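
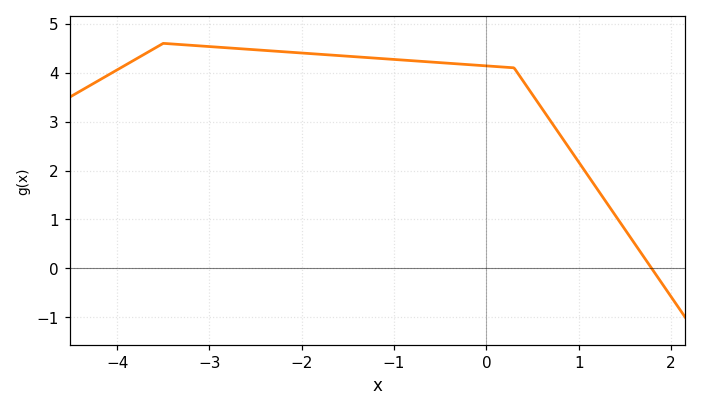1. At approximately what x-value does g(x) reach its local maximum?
-3.5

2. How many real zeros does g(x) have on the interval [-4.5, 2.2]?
1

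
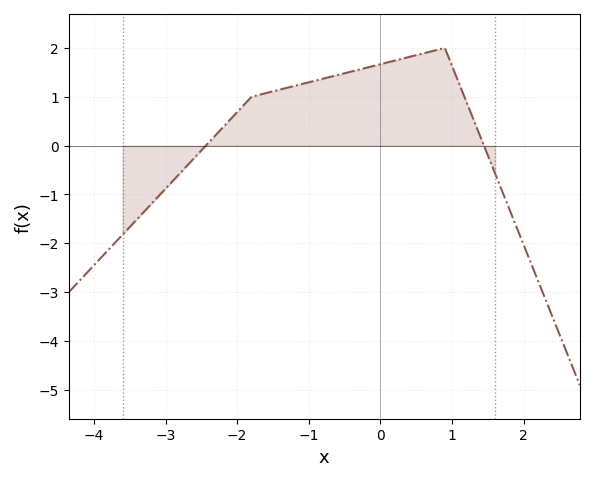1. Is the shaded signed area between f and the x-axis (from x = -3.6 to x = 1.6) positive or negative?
positive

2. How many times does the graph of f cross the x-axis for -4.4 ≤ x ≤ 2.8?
2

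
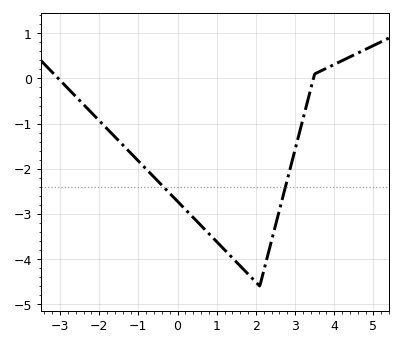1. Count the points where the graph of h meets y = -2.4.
2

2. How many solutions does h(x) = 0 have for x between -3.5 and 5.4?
2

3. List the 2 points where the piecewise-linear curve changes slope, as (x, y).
(2.1, -4.6); (3.5, 0.1)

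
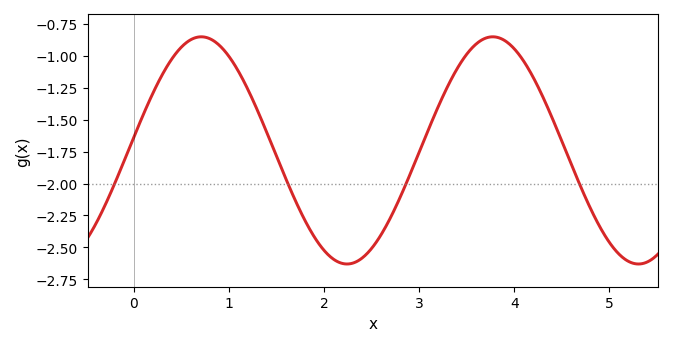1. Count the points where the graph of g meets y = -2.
4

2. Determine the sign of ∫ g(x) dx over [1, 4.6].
negative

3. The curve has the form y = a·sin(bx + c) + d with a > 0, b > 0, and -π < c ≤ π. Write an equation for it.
y = 0.89sin(2.05x + 0.12) - 1.74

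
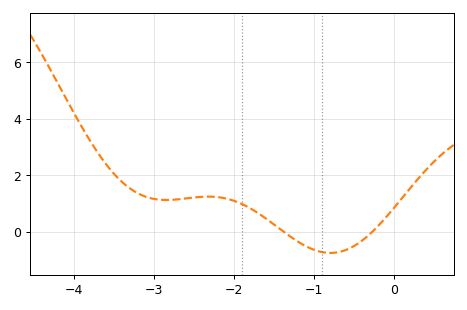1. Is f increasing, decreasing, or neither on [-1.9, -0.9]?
decreasing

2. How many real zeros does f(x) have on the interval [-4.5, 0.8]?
2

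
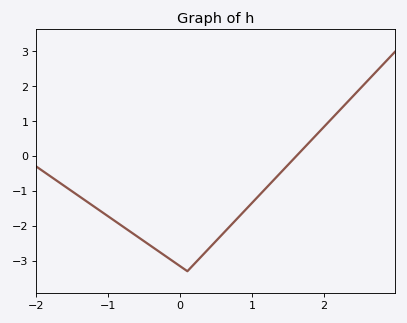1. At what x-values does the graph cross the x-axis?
1.62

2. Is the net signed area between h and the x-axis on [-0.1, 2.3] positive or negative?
negative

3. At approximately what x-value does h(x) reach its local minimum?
0.1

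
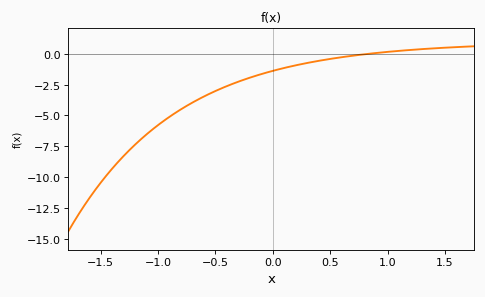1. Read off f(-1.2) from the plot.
-7.37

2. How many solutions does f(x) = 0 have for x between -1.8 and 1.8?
1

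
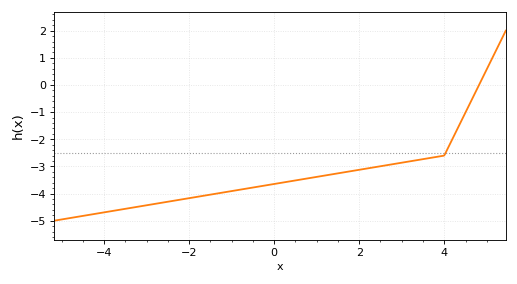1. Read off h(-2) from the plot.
-4.2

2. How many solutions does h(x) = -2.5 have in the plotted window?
1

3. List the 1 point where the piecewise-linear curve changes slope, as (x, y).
(4, -2.6)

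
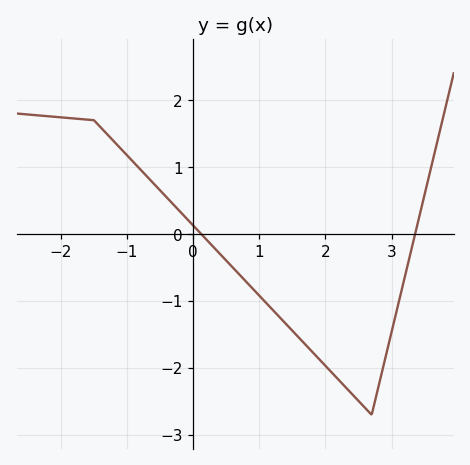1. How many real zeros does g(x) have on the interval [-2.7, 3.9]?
2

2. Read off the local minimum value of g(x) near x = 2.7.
-2.7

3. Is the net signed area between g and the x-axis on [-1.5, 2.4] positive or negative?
negative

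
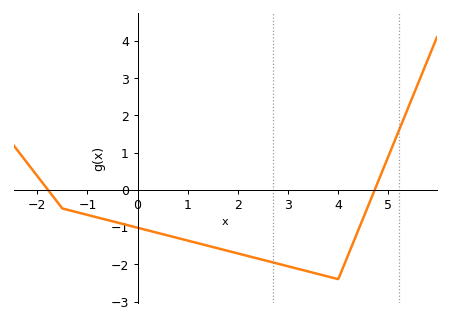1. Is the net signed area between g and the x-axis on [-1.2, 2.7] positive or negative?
negative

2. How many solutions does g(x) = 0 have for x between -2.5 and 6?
2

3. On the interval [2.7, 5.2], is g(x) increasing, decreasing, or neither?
neither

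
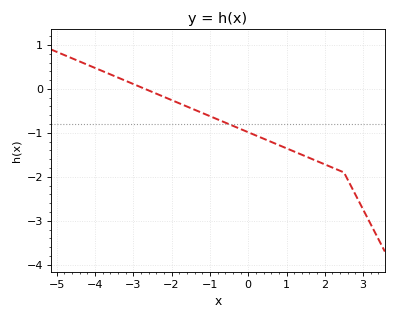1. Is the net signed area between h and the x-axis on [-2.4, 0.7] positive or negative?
negative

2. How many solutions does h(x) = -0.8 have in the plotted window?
1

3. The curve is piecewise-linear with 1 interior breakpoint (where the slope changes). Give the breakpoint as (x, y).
(2.5, -1.9)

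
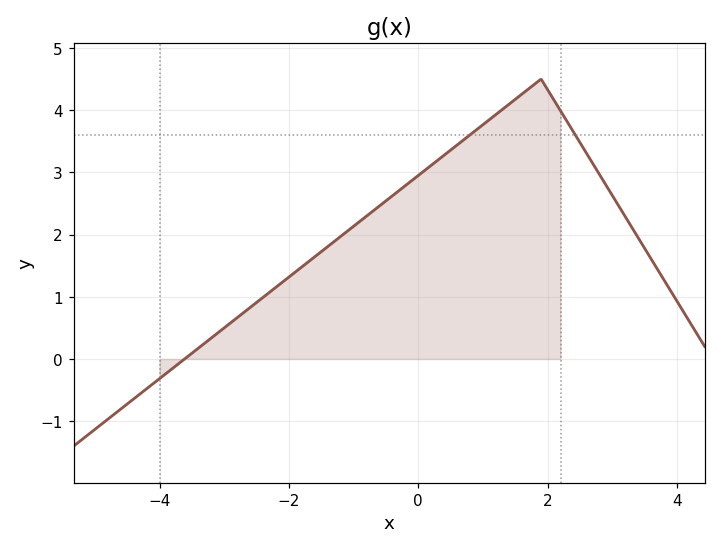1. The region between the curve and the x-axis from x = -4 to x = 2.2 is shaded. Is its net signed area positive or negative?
positive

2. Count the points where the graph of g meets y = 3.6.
2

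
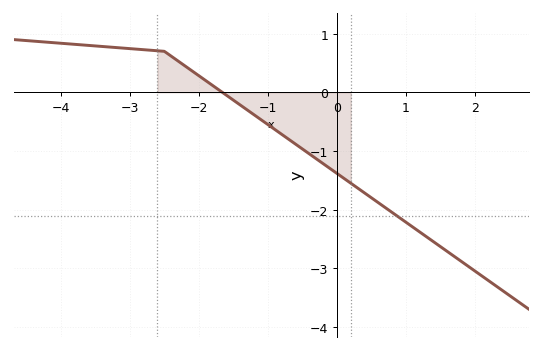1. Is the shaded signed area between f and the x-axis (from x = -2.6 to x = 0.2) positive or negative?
negative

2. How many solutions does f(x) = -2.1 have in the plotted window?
1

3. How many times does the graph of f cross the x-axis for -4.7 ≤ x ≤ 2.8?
1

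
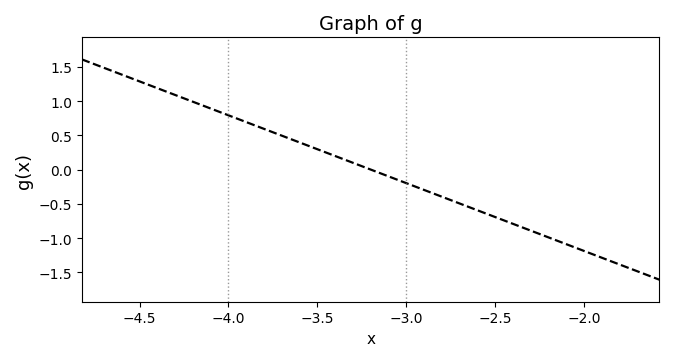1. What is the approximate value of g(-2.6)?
-0.6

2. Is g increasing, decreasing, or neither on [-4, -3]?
decreasing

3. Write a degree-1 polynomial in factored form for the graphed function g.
y = -0.99(x + 3.2)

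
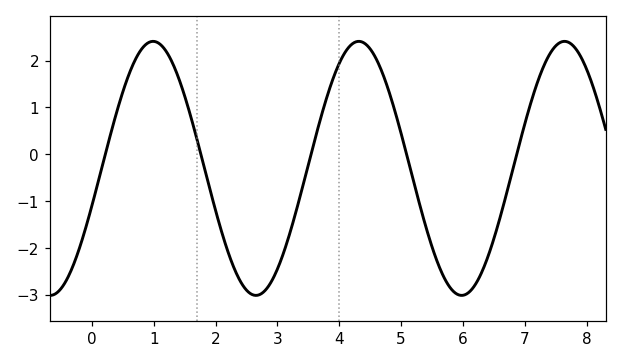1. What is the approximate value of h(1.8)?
-0.188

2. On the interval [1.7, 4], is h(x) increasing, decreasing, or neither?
neither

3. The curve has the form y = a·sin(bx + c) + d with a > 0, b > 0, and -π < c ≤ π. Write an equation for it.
y = 2.71sin(1.89x - 0.302) - 0.3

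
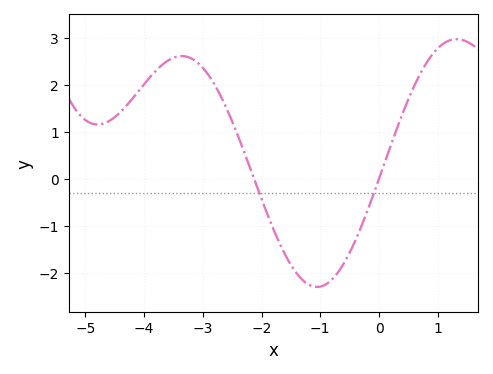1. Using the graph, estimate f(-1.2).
-2.2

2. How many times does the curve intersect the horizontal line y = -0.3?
2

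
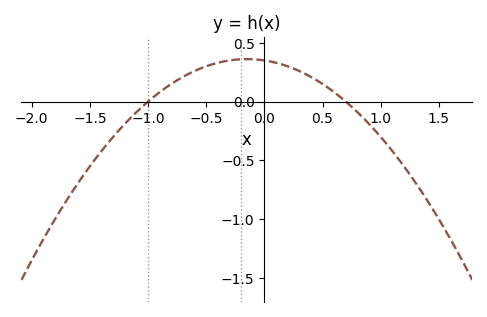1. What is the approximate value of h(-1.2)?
-0.19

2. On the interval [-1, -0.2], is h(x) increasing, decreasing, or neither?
increasing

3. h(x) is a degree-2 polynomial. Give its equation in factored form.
y = -0.5(x + 1)(x - 0.7)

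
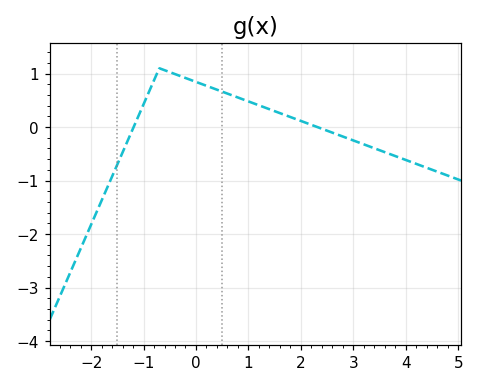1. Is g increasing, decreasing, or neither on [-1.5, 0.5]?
neither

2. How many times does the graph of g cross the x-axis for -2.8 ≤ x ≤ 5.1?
2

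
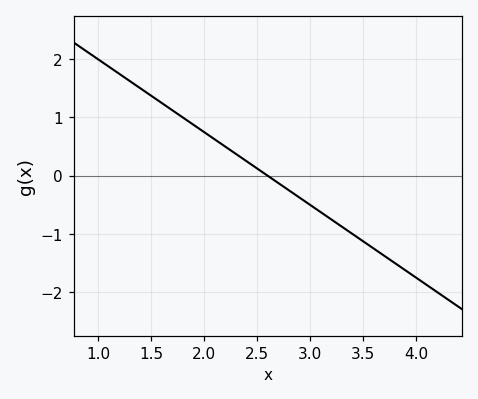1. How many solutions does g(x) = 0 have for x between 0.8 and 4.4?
1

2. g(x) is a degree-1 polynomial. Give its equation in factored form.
y = -1.25(x - 2.6)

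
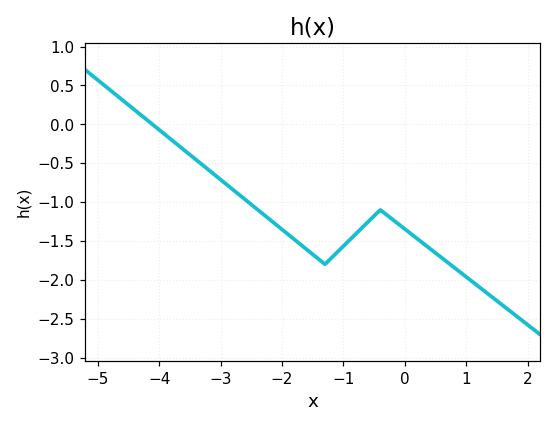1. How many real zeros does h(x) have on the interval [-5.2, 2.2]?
1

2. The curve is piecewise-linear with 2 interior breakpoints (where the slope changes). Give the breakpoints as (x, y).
(-1.3, -1.8); (-0.4, -1.1)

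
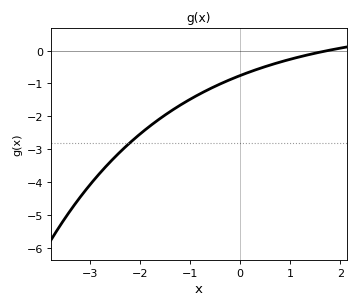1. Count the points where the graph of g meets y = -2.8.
1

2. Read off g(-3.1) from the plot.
-4.29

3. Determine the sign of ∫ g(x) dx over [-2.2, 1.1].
negative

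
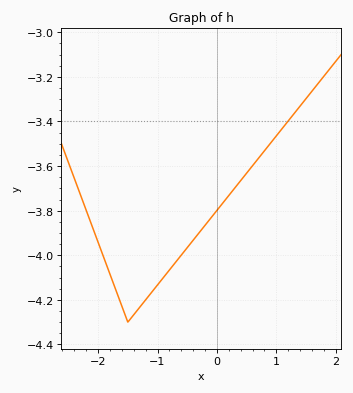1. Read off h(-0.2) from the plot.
-3.87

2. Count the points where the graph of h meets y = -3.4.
1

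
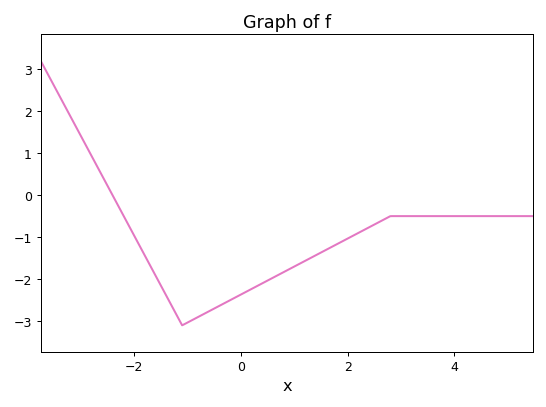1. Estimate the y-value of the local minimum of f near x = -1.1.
-3.1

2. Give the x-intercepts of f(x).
-2.4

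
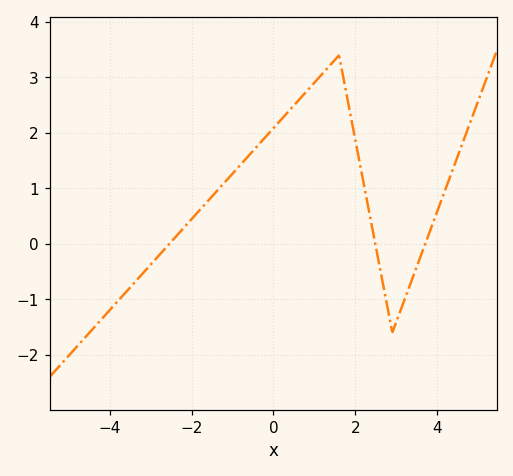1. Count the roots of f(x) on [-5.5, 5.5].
3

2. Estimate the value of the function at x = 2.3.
0.708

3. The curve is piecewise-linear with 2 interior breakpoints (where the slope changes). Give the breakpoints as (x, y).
(1.6, 3.4); (2.9, -1.6)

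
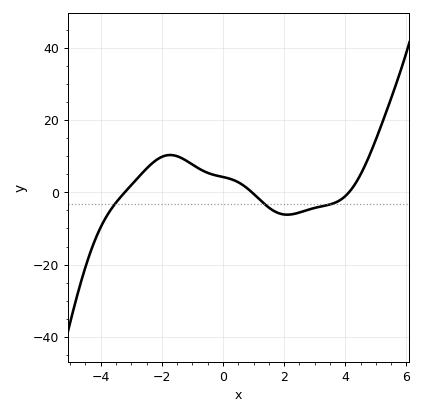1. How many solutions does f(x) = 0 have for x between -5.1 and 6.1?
3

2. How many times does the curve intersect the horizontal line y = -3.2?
3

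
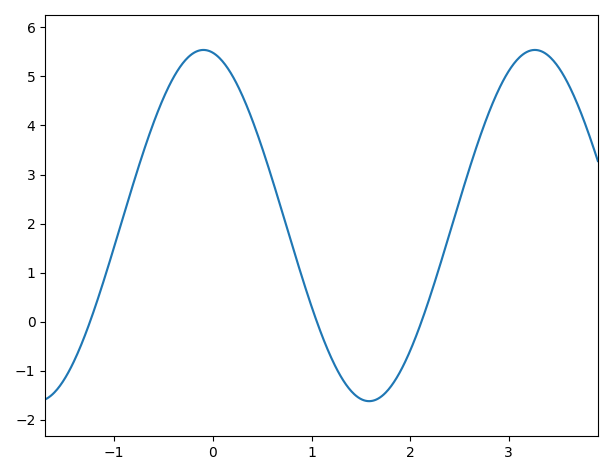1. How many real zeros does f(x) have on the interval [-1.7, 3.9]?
3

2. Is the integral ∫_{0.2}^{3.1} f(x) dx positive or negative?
positive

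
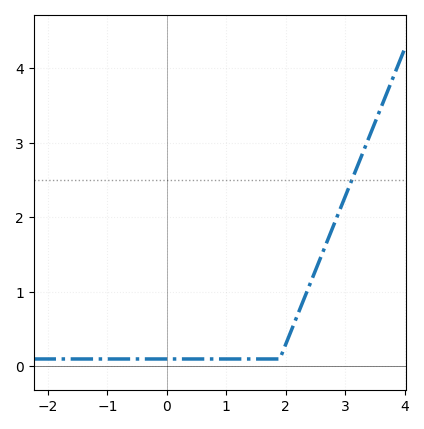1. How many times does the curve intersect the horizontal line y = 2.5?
1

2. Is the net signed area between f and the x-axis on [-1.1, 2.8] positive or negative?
positive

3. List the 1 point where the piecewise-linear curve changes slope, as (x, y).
(1.9, 0.1)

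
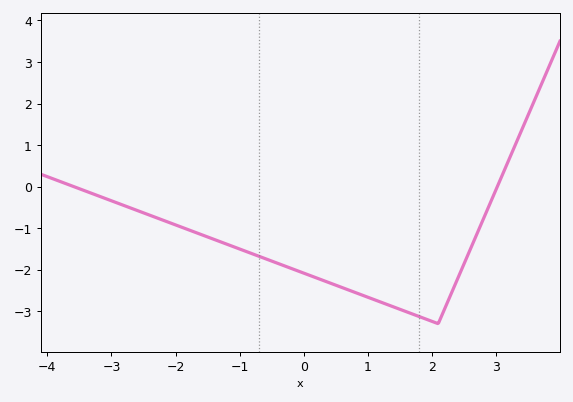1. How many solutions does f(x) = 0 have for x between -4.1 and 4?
2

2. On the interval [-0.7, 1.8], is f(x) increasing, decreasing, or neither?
decreasing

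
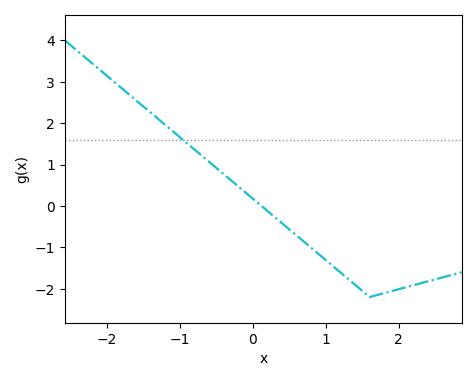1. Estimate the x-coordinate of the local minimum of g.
1.6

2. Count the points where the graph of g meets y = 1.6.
1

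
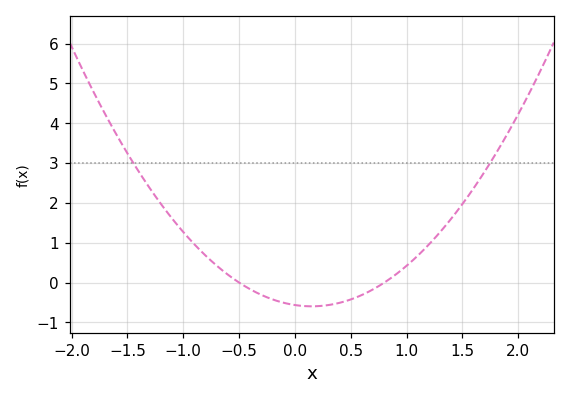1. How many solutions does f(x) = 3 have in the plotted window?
2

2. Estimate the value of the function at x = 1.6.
2.37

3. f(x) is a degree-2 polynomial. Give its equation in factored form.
y = 1.41(x + 0.5)(x - 0.8)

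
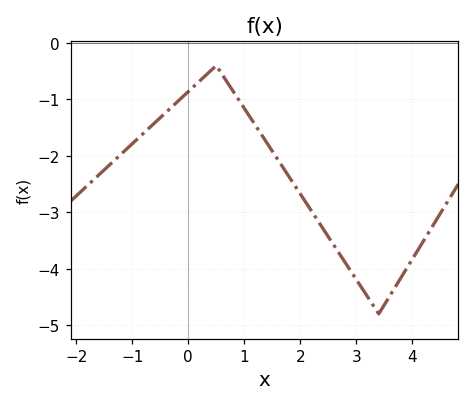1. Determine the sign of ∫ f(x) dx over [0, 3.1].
negative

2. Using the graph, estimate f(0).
-0.9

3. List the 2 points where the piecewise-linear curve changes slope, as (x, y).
(0.5, -0.4); (3.4, -4.8)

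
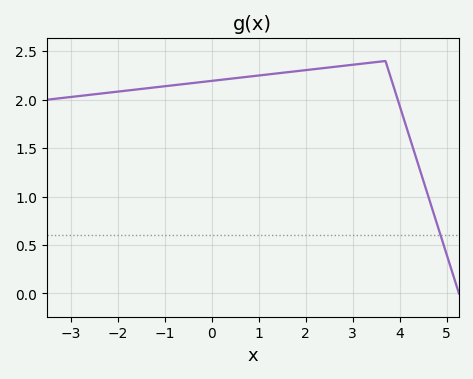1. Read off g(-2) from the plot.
2.1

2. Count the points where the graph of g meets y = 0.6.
1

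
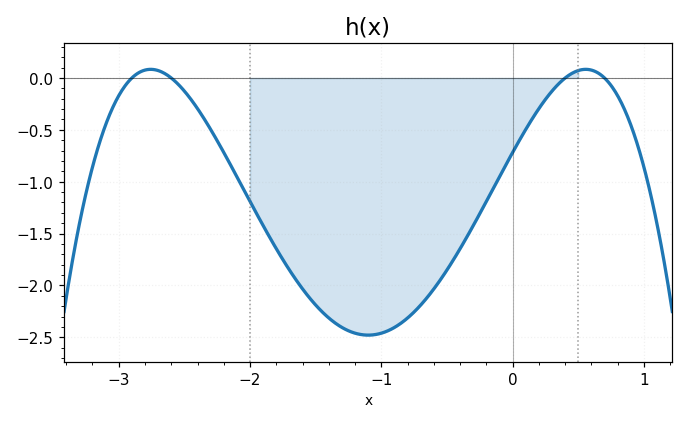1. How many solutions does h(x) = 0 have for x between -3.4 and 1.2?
4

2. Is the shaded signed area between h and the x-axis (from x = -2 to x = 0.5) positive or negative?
negative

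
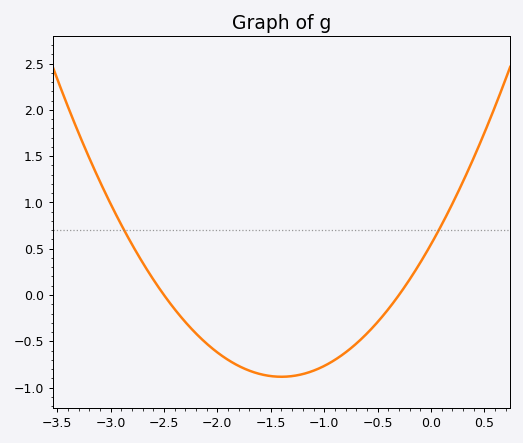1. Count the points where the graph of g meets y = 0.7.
2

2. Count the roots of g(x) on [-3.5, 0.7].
2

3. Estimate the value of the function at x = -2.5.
0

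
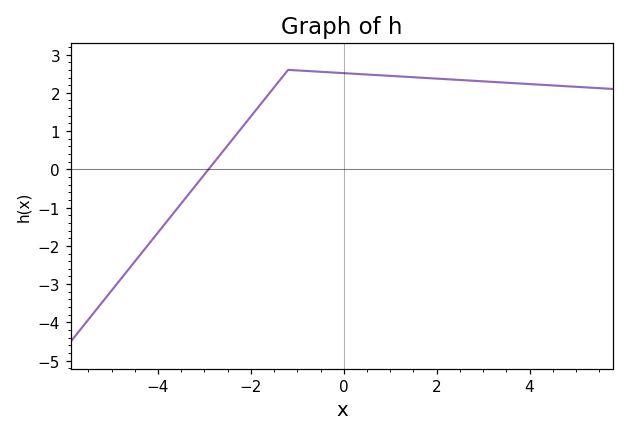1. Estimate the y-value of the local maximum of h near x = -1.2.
2.6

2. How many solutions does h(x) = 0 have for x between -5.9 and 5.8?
1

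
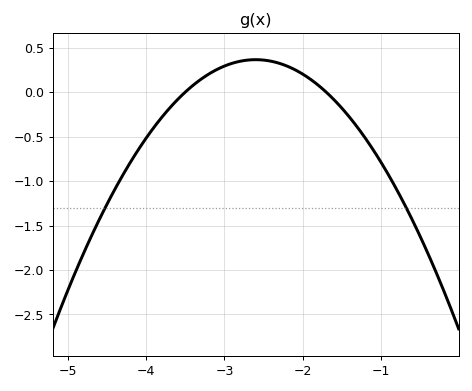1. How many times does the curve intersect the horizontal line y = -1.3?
2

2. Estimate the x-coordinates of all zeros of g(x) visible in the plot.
-3.5, -1.7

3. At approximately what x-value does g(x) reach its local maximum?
-2.6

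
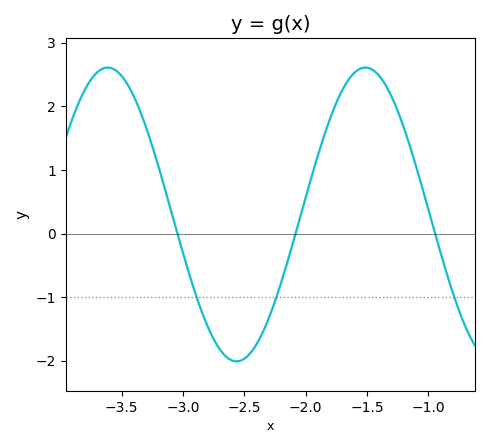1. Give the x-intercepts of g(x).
-3.04, -2.08, -0.944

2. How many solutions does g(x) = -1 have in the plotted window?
3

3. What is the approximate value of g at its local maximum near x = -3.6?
2.61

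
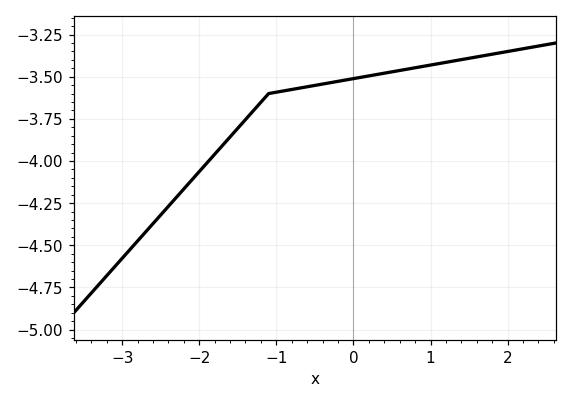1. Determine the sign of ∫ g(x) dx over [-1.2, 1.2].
negative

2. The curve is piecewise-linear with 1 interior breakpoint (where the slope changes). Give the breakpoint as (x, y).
(-1.1, -3.6)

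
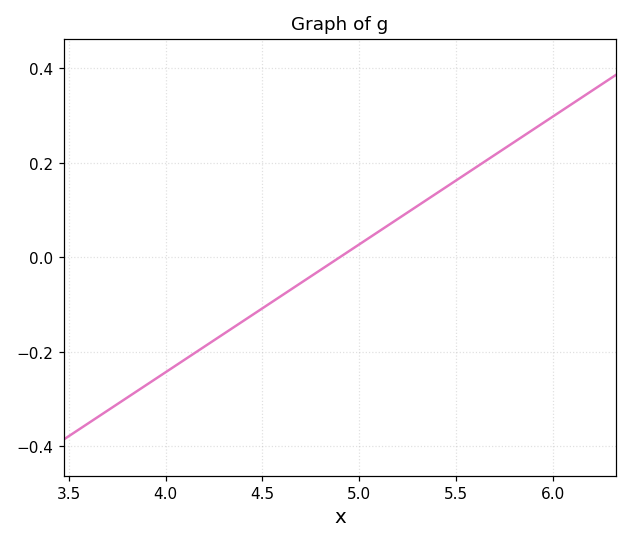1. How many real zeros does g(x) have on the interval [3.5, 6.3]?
1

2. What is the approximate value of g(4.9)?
0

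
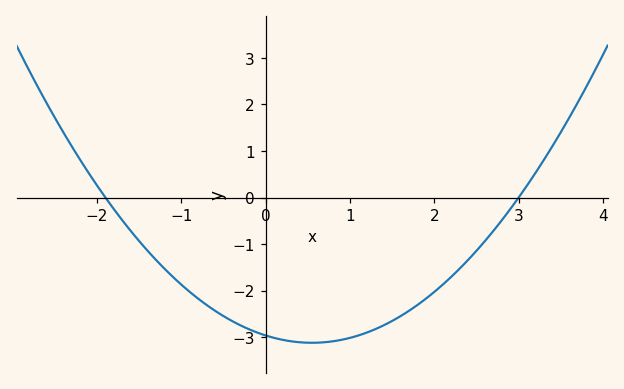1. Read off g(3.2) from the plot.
0.5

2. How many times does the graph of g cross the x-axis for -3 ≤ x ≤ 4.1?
2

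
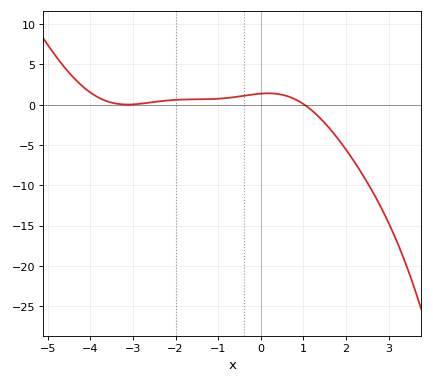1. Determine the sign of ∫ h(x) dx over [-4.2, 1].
positive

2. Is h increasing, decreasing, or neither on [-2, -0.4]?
increasing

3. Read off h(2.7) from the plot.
-11.6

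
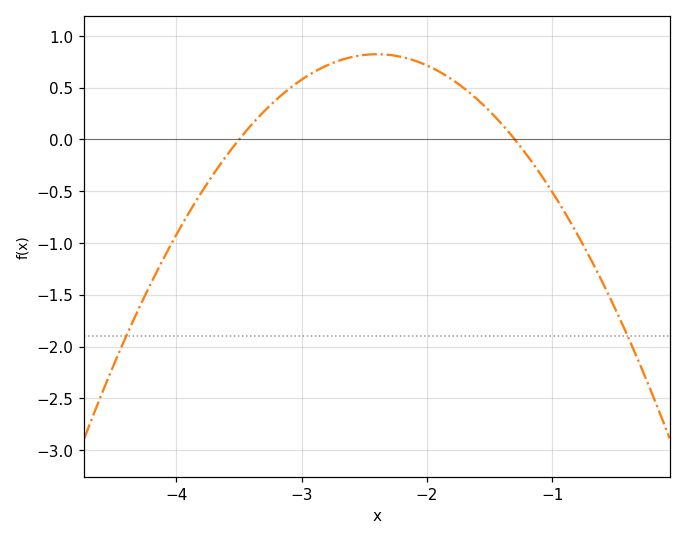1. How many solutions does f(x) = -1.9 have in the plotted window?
2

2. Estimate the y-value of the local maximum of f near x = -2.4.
0.823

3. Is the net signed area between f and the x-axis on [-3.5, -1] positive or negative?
positive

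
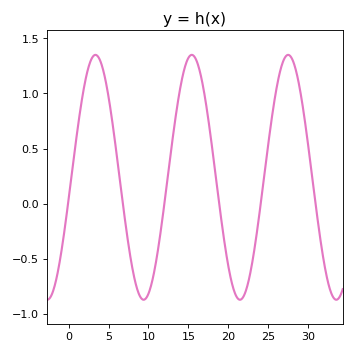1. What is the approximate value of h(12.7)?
0.4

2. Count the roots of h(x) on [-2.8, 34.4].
6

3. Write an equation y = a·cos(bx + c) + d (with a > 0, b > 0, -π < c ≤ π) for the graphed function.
y = 1.11cos(0.52x - 1.7) + 0.24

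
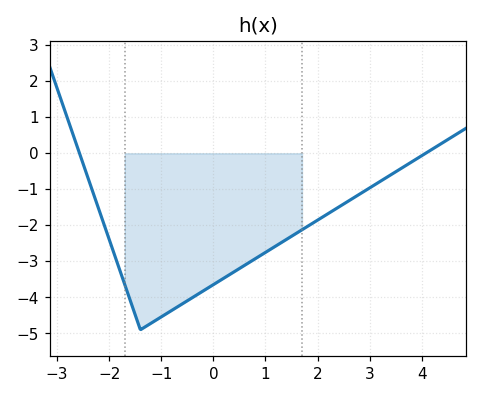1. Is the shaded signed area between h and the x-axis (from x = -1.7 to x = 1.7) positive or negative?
negative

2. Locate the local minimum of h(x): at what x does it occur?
-1.4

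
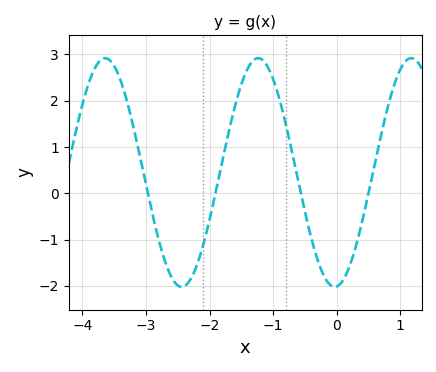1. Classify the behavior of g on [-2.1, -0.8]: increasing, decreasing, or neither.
neither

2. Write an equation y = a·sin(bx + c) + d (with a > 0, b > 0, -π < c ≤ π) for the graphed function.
y = 2.47sin(2.6x - 1.5) + 0.45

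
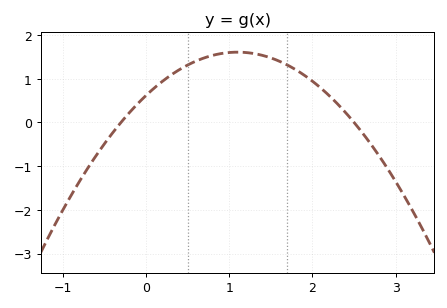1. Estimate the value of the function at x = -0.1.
0.4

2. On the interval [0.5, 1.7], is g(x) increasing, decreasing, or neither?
neither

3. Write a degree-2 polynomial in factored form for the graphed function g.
y = -0.82(x + 0.3)(x - 2.5)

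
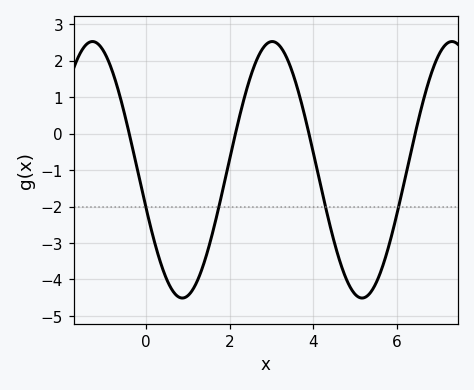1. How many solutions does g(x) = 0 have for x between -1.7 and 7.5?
4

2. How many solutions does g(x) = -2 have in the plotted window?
4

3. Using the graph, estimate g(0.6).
-4.2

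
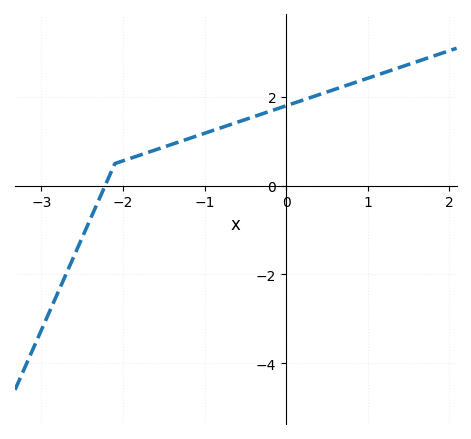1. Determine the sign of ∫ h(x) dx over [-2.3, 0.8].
positive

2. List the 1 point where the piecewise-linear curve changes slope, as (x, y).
(-2.1, 0.5)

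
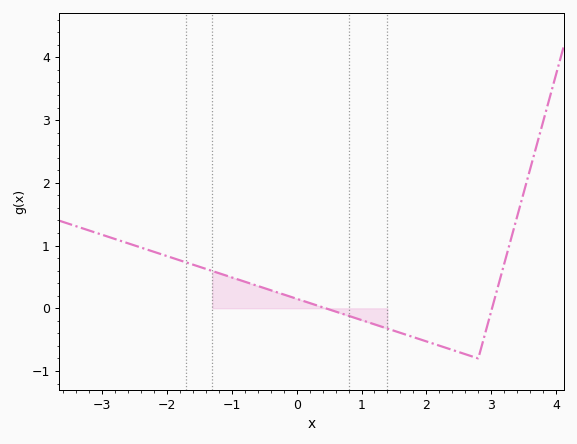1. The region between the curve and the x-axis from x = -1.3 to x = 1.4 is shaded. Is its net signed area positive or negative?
positive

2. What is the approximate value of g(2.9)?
-0.422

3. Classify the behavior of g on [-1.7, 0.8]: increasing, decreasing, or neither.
decreasing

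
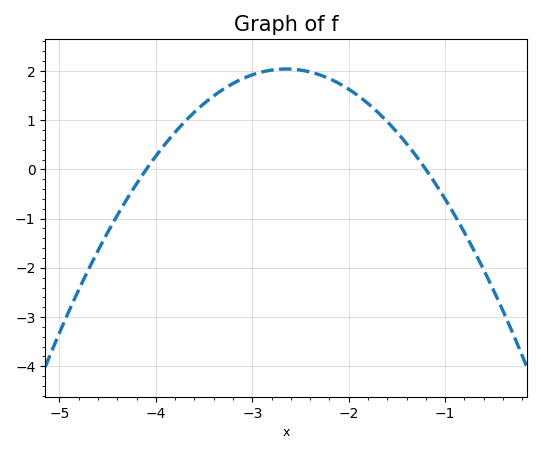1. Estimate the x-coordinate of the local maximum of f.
-2.65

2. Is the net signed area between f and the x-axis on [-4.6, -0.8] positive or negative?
positive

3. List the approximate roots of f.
-4.1, -1.2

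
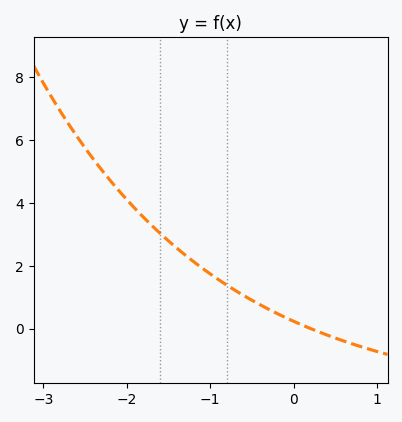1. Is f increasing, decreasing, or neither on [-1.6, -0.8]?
decreasing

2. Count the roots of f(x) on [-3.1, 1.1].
1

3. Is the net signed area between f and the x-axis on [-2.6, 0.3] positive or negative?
positive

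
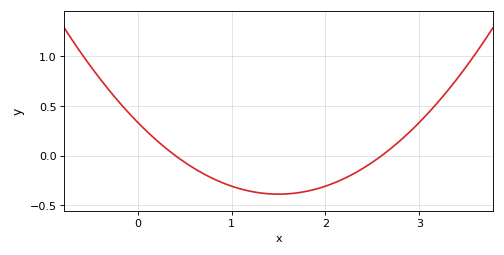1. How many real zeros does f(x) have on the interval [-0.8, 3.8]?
2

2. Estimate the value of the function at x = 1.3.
-0.38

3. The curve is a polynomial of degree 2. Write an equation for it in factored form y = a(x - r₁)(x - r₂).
y = 0.32(x - 0.4)(x - 2.6)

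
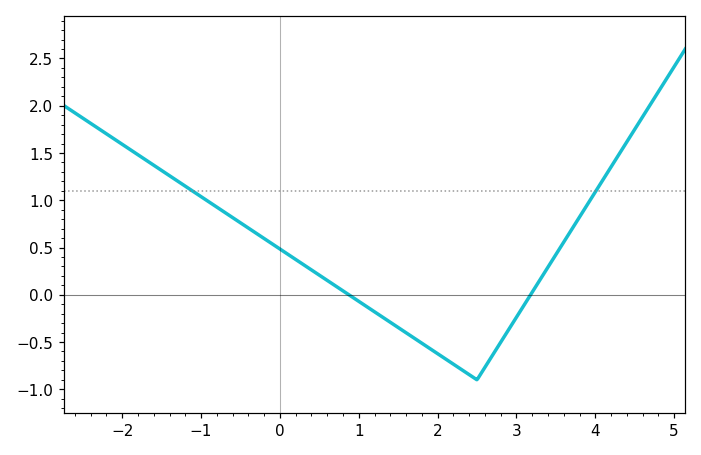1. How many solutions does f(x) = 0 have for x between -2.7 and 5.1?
2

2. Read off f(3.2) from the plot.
0.028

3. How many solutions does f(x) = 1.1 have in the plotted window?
2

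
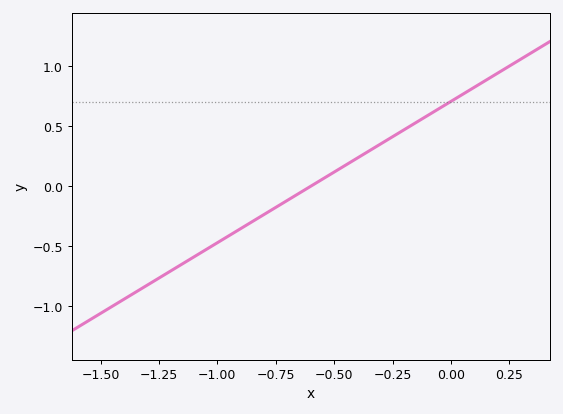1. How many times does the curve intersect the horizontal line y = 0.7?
1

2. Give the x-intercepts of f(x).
-0.6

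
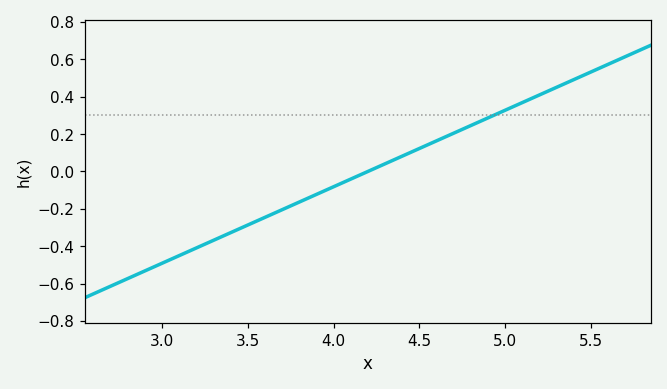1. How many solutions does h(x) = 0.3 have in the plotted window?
1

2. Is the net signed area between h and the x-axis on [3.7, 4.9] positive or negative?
positive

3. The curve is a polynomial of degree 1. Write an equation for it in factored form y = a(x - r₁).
y = 0.41(x - 4.2)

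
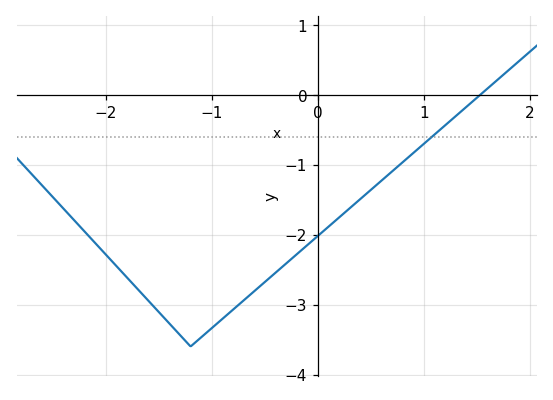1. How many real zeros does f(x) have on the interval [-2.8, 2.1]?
1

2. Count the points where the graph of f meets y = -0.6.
1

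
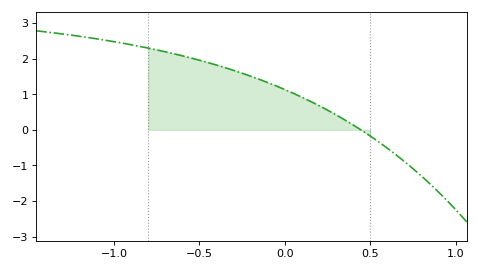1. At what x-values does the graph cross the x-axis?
0.444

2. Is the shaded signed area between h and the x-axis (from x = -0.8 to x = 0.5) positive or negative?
positive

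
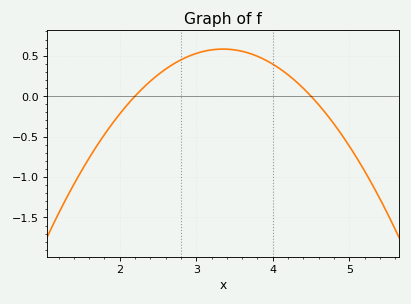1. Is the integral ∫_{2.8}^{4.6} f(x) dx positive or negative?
positive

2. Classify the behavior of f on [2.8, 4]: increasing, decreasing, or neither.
neither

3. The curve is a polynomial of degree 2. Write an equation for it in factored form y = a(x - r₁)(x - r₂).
y = -0.44(x - 2.2)(x - 4.5)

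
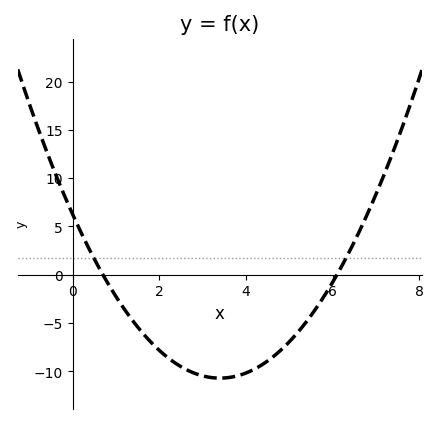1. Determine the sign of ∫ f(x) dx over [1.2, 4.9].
negative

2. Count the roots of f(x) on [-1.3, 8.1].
2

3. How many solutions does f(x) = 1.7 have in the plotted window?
2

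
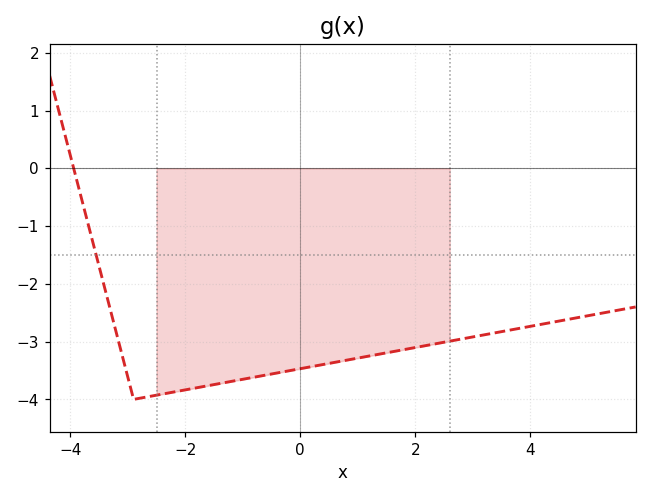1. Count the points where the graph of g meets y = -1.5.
1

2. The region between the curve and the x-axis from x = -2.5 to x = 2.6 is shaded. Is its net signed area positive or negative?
negative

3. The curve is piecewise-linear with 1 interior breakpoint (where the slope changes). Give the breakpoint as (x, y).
(-2.9, -4)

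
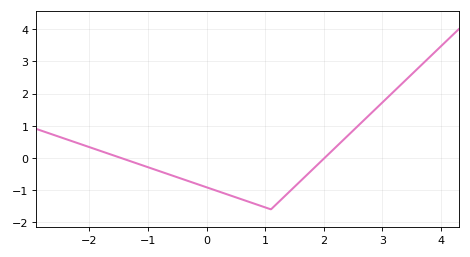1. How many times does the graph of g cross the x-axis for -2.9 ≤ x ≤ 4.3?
2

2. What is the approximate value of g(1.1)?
-1.6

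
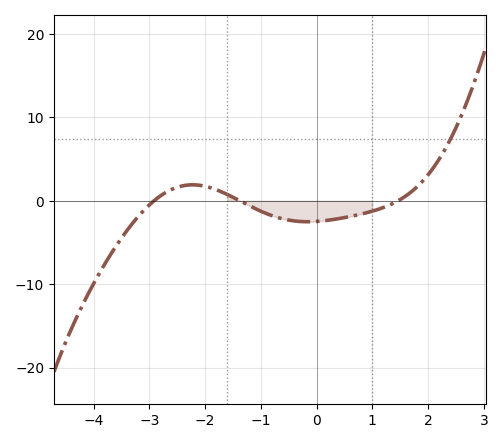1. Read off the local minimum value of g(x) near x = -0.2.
-3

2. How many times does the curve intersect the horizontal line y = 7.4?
1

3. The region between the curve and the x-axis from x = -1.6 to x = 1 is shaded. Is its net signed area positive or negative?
negative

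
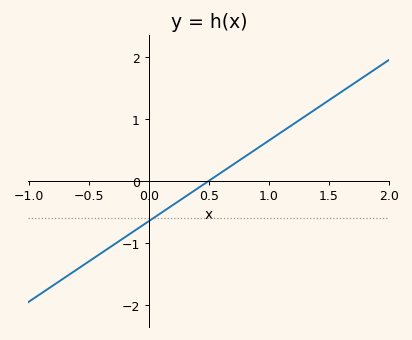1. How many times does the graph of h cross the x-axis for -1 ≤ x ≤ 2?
1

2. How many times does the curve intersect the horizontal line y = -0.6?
1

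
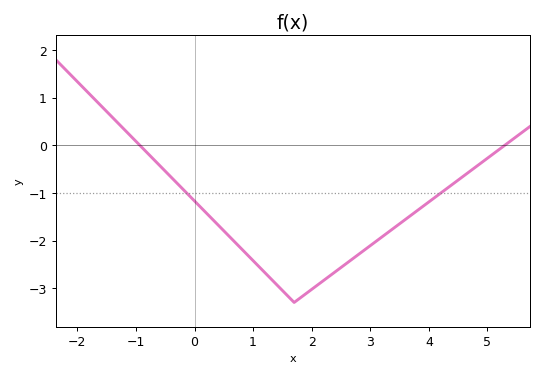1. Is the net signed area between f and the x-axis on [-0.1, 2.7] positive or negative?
negative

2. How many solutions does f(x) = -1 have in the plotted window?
2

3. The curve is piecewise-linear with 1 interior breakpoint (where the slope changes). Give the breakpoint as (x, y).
(1.7, -3.3)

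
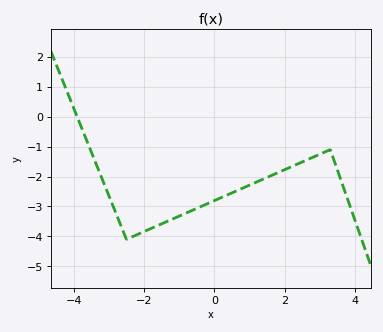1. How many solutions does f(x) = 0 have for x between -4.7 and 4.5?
1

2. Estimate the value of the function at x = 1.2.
-2.2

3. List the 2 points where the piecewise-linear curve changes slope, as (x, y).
(-2.5, -4.1); (3.3, -1.1)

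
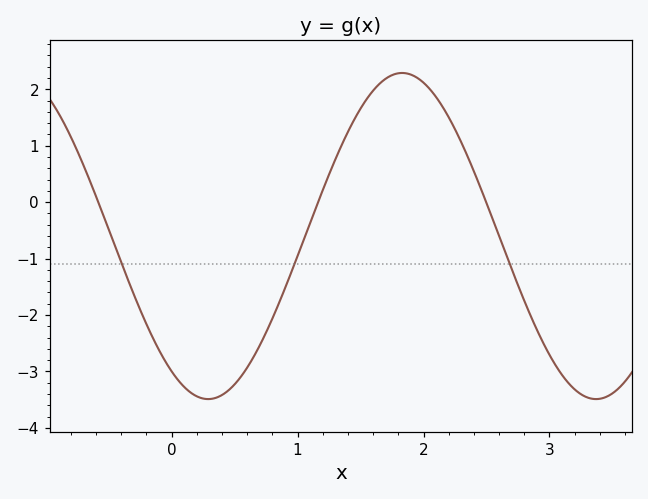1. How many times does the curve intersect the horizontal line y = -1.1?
3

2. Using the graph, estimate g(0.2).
-3.4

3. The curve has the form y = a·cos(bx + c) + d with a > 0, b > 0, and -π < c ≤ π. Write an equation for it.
y = 2.89cos(2x + 2.5) - 0.6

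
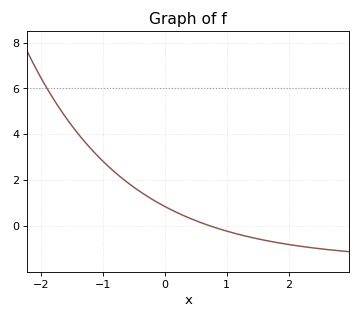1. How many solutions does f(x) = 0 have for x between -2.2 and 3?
1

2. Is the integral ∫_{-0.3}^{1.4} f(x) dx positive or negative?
positive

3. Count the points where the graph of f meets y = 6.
1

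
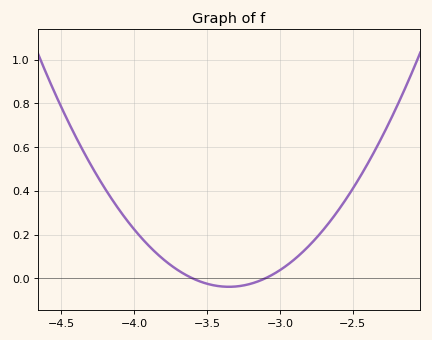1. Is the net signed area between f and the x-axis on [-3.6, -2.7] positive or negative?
positive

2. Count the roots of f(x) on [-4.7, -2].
2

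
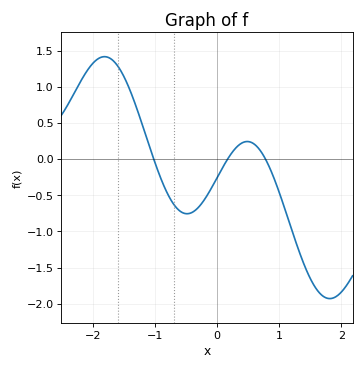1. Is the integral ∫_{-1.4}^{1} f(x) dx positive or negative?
negative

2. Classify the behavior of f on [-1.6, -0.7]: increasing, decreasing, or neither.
decreasing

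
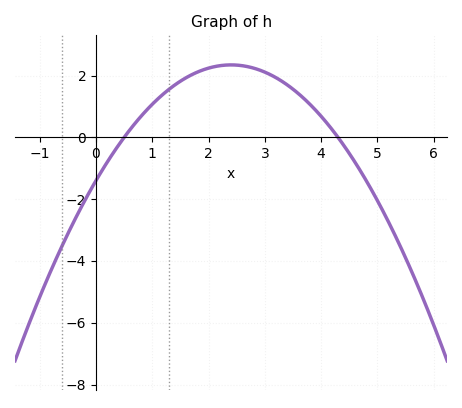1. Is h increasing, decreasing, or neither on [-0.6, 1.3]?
increasing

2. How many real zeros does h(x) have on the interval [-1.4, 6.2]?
2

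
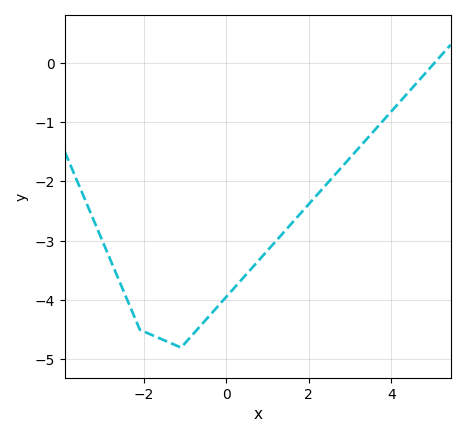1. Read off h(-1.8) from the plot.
-4.6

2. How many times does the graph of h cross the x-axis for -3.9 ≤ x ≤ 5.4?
1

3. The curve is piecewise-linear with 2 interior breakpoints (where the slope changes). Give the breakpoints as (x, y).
(-2.1, -4.5); (-1.1, -4.8)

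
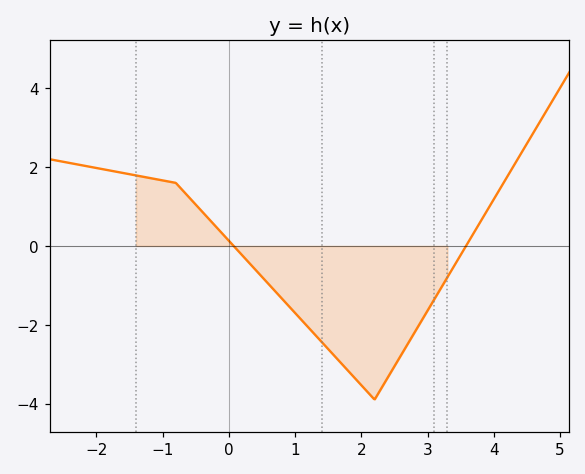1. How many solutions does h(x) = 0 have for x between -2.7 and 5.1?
2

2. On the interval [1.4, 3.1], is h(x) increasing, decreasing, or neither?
neither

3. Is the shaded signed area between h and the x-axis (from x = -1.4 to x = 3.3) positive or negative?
negative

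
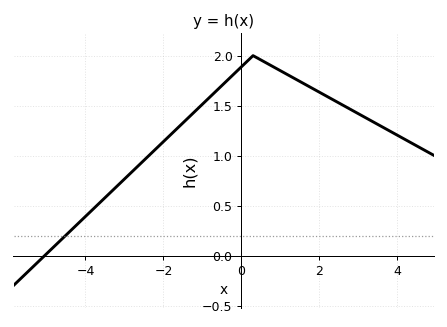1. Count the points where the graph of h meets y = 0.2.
1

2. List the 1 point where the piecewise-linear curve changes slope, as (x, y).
(0.3, 2)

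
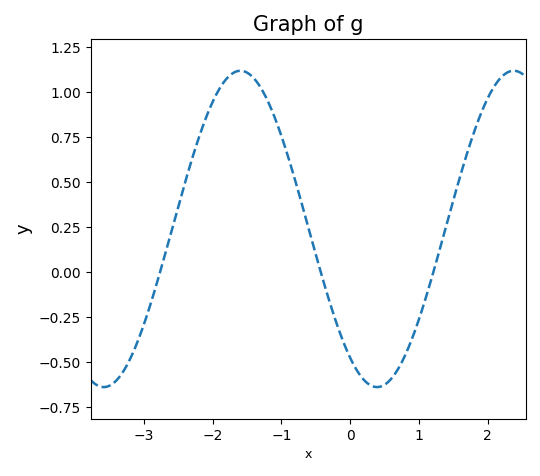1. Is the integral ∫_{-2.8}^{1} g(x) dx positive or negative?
positive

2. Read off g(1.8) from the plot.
0.75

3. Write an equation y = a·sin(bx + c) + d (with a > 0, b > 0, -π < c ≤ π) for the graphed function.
y = 0.88sin(1.6x - 2.2) + 0.24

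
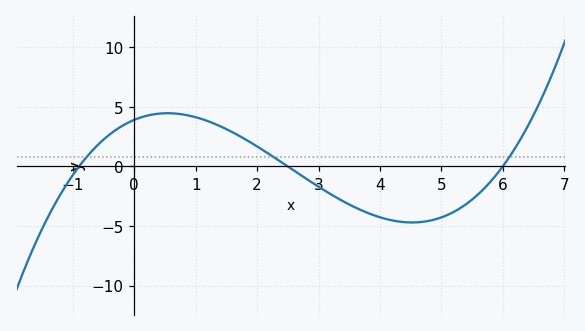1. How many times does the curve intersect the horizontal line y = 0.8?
3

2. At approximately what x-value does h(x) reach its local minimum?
4.6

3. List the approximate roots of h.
-0.8, 2.4, 6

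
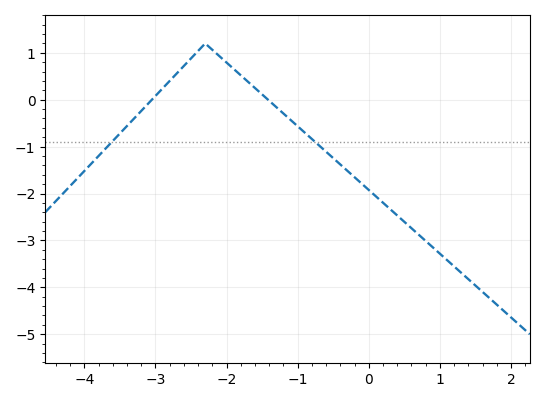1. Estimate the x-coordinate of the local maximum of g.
-2.3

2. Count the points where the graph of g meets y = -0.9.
2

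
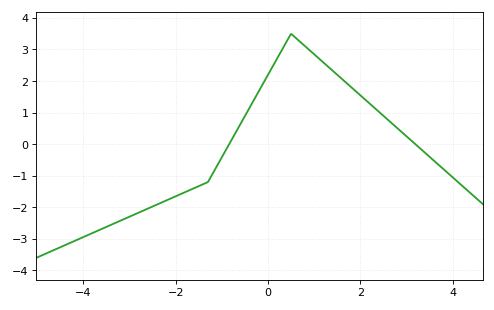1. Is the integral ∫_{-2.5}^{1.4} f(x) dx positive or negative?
positive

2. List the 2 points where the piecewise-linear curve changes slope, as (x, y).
(-1.3, -1.2); (0.5, 3.5)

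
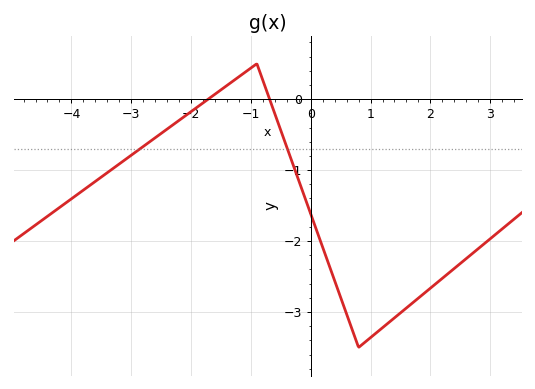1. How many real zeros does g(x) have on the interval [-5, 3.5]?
2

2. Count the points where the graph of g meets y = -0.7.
2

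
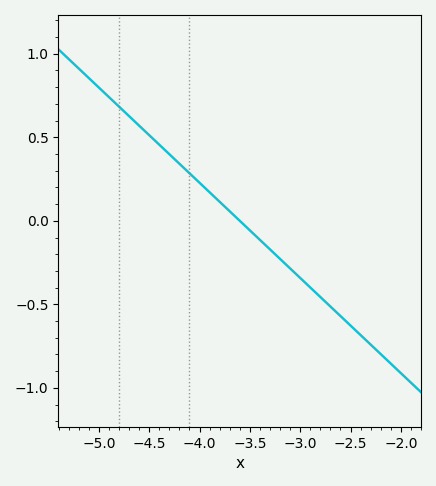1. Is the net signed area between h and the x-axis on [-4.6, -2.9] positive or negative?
positive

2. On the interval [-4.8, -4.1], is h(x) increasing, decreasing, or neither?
decreasing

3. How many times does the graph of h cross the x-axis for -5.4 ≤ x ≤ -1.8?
1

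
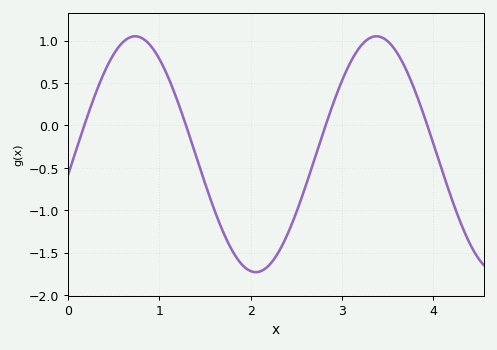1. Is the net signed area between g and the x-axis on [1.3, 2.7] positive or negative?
negative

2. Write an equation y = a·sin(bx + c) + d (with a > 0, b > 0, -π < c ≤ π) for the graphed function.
y = 1.39sin(2.4x - 0.18) - 0.34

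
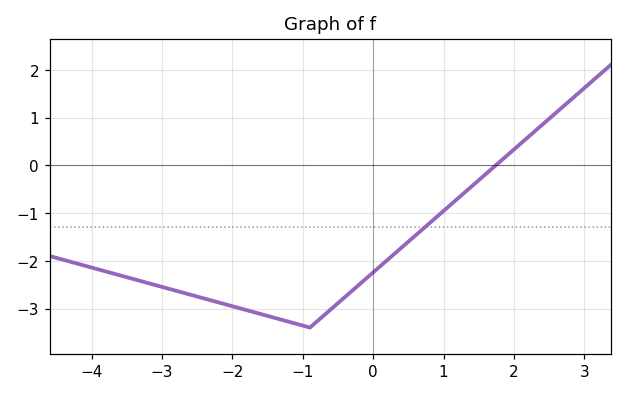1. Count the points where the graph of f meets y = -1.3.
1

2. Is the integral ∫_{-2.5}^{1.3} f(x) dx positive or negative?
negative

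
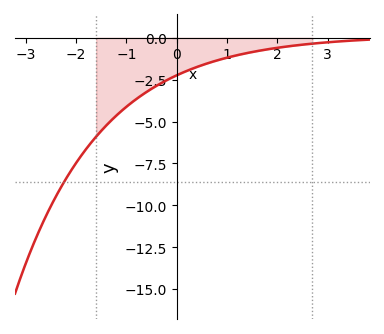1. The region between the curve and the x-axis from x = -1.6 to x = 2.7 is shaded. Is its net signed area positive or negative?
negative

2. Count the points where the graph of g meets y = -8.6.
1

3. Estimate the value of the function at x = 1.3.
-0.974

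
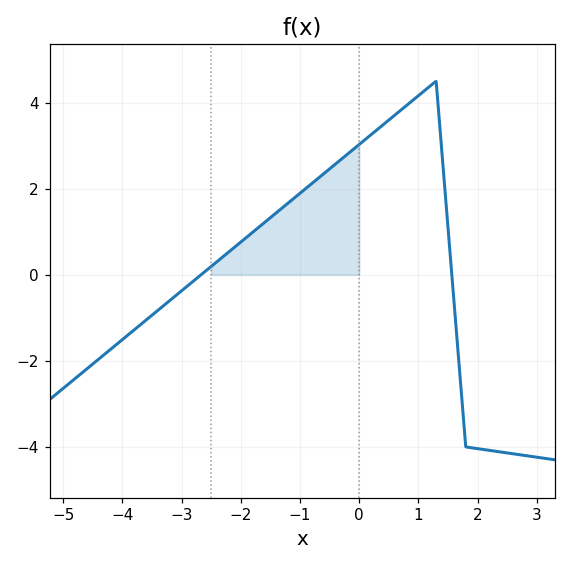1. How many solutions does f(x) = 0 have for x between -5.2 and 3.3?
2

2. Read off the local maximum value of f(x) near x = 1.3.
4.4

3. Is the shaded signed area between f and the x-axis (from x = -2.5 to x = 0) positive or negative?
positive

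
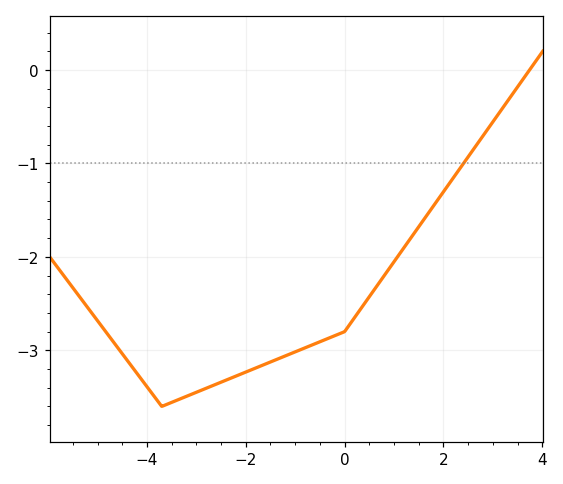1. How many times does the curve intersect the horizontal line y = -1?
1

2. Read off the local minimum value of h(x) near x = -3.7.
-3.6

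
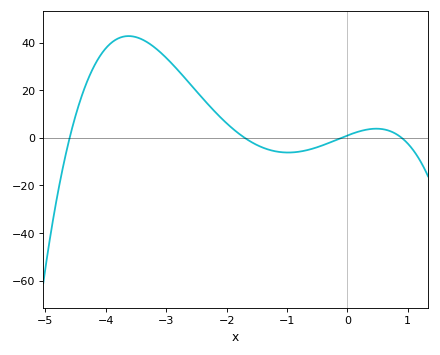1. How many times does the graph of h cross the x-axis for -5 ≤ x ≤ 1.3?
4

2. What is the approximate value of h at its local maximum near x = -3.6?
42.8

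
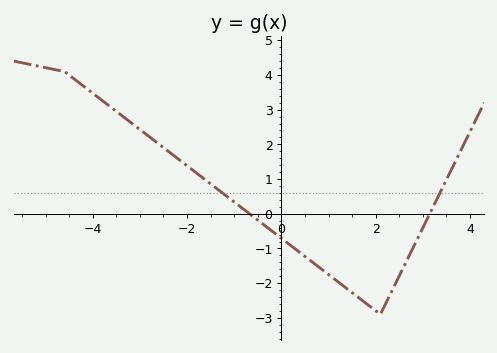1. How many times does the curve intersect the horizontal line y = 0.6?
2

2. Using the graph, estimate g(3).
-0.4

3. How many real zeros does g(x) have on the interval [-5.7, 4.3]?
2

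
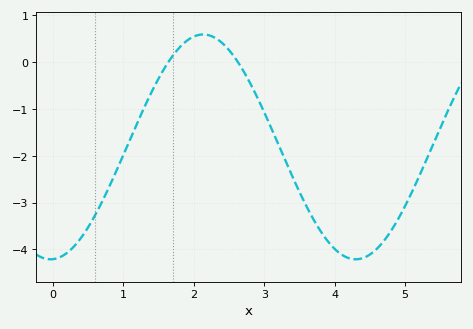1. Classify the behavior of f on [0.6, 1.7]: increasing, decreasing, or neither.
increasing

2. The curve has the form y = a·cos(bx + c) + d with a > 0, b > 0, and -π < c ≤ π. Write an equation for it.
y = 2.4cos(1.4x - 3.1) - 1.81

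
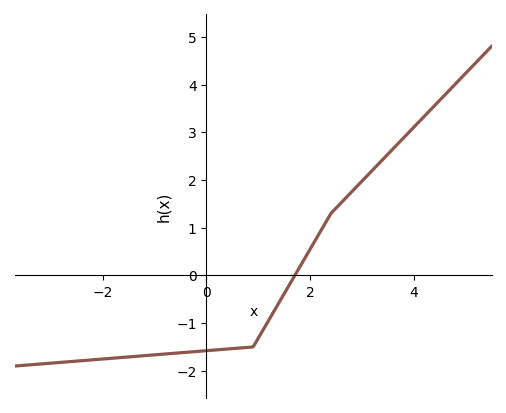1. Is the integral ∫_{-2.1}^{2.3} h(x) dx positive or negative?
negative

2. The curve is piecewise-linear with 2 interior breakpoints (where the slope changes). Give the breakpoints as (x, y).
(0.9, -1.5); (2.4, 1.3)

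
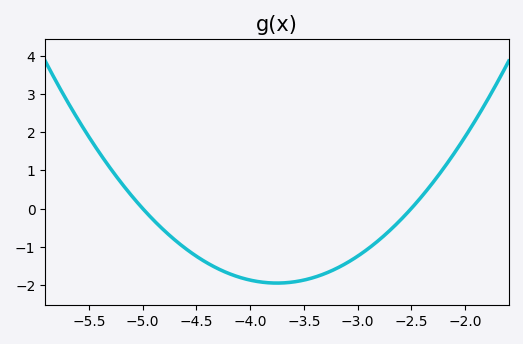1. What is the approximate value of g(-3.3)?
-1.7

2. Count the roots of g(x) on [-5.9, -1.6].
2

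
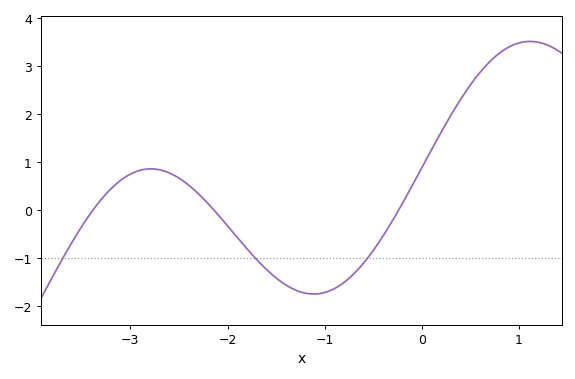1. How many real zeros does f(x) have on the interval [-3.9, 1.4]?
3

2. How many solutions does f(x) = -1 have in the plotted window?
3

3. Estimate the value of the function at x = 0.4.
2.3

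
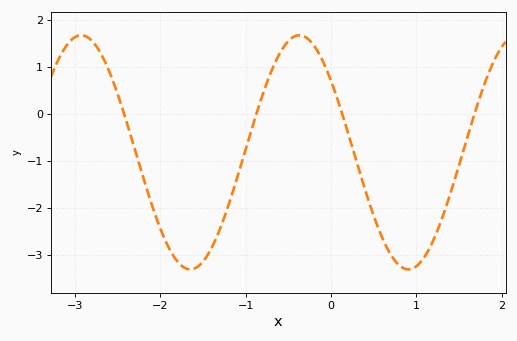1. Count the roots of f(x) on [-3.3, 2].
4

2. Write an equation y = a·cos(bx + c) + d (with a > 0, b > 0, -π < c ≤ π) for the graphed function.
y = 2.49cos(2.46x + 0.912) - 0.81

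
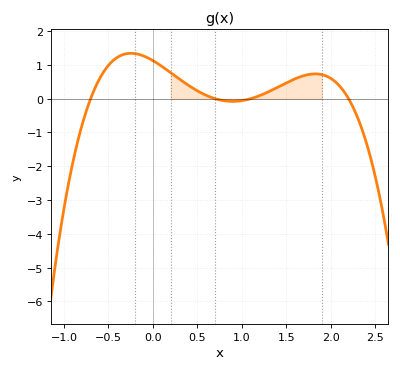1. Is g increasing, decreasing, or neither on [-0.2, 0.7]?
decreasing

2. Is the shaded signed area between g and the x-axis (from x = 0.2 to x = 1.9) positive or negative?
positive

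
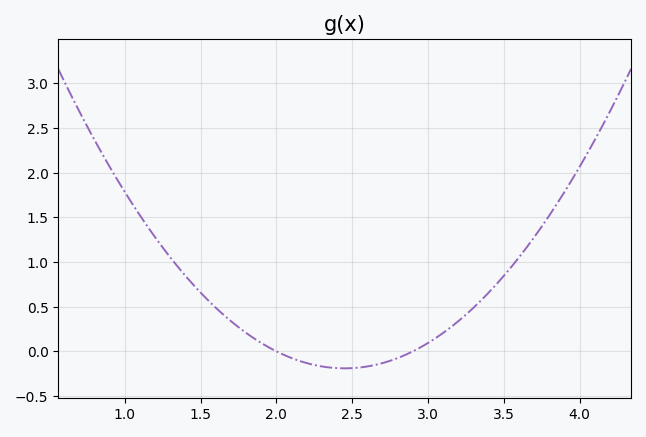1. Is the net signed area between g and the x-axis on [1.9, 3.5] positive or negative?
positive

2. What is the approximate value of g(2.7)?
-0.15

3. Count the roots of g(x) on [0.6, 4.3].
2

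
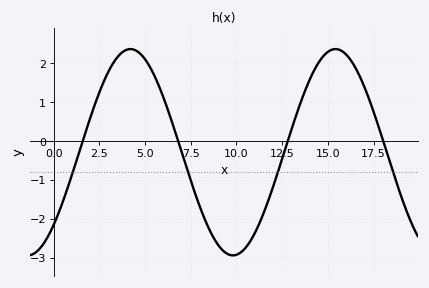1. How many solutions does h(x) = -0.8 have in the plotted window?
4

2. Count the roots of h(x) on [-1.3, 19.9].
4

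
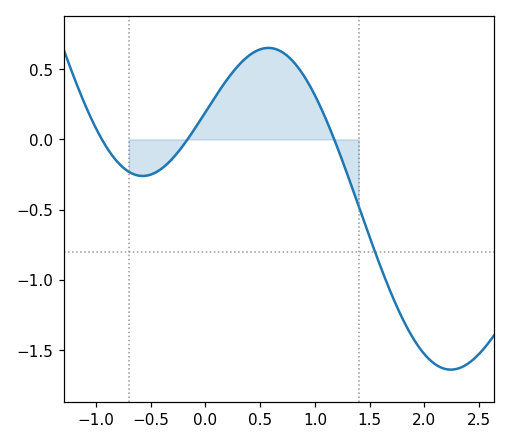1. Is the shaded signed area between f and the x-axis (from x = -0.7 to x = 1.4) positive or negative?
positive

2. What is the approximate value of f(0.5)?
0.65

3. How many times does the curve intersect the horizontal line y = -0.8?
1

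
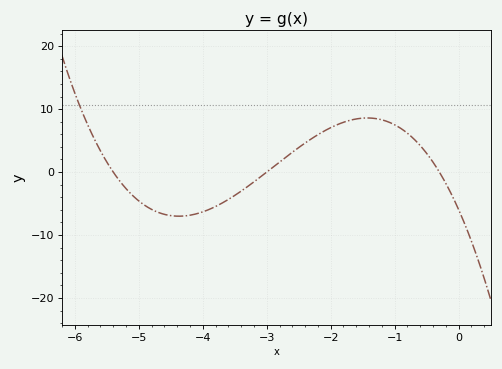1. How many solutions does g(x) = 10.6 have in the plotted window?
1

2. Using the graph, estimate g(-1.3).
9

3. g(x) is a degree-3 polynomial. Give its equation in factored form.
y = -1.22(x + 5.4)(x + 3)(x + 0.3)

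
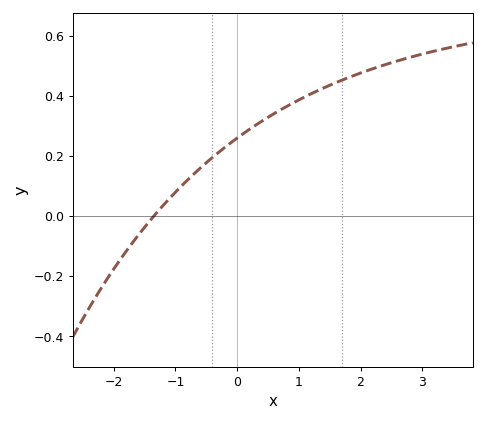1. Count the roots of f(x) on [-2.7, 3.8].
1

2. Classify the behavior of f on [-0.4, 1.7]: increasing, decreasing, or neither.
increasing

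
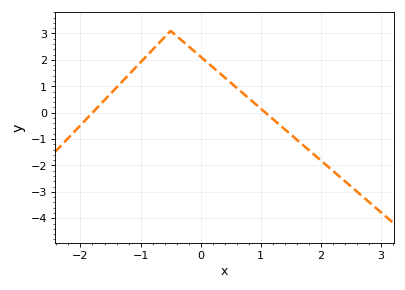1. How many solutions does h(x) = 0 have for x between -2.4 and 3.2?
2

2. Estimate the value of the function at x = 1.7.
-1.22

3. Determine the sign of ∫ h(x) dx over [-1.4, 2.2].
positive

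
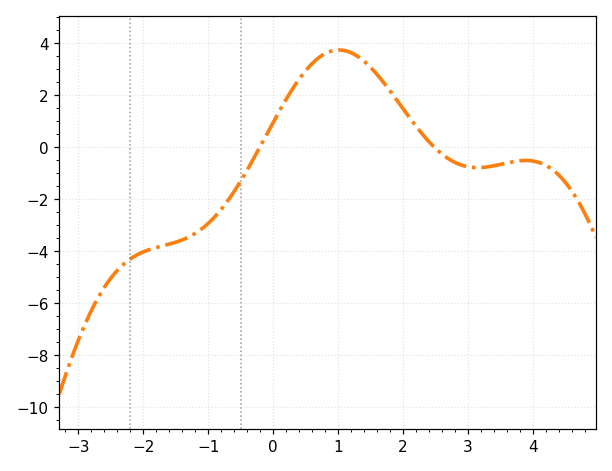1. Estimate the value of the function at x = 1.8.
2.14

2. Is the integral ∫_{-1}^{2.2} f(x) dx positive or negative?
positive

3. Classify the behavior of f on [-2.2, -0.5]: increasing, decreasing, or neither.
increasing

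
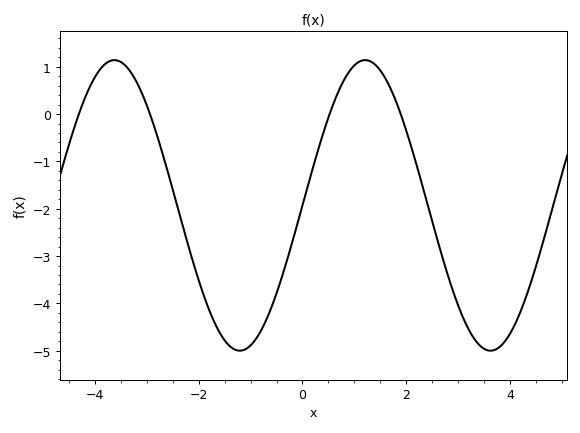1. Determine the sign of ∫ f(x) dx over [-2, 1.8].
negative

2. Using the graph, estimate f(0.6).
0.2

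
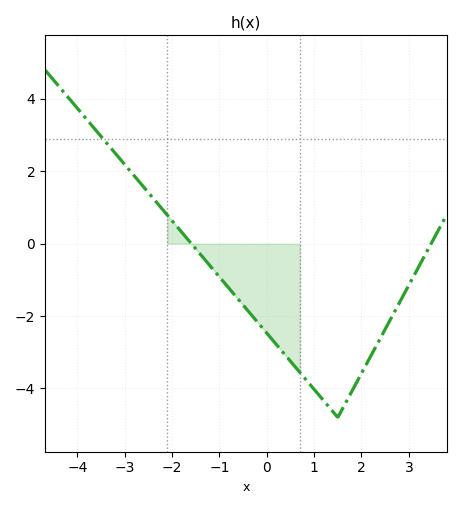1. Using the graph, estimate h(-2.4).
1.2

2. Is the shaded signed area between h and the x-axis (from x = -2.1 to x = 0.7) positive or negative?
negative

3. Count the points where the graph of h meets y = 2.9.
1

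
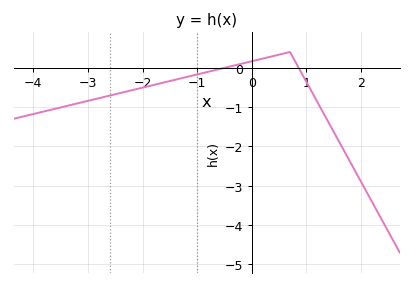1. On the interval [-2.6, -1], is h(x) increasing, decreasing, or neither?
increasing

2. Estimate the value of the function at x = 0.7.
0.4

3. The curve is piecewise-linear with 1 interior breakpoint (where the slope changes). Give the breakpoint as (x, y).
(0.7, 0.4)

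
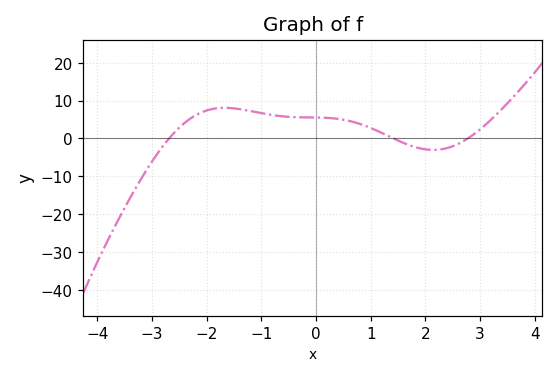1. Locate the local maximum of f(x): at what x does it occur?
-1.67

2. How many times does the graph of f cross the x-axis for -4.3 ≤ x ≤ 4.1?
3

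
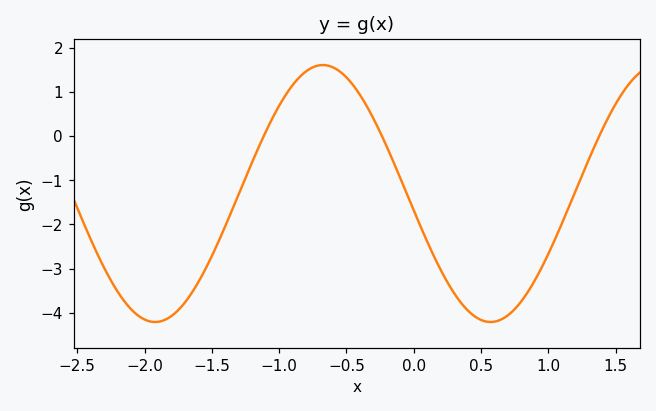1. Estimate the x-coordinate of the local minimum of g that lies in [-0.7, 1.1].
0.571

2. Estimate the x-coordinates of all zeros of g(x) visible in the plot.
-1.11, -0.236, 1.38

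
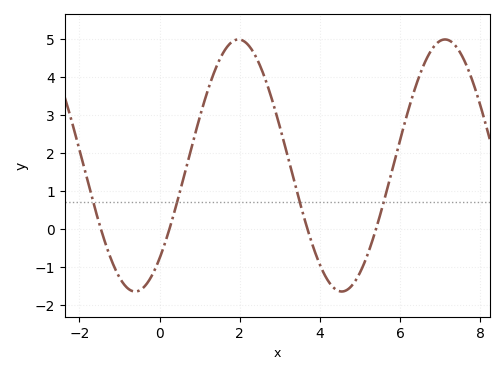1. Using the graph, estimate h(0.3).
0.2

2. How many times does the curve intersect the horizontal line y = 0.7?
4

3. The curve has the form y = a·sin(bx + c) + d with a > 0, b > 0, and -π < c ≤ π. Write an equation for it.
y = 3.31sin(1.2x - 0.83) + 1.67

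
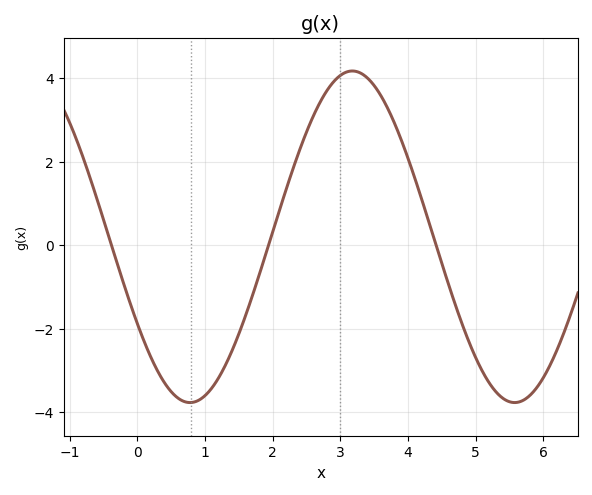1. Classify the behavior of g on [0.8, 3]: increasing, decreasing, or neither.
increasing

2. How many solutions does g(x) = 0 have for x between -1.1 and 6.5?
3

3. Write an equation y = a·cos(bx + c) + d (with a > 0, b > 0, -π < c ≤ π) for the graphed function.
y = 3.97cos(1.3x + 2.1) + 0.2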